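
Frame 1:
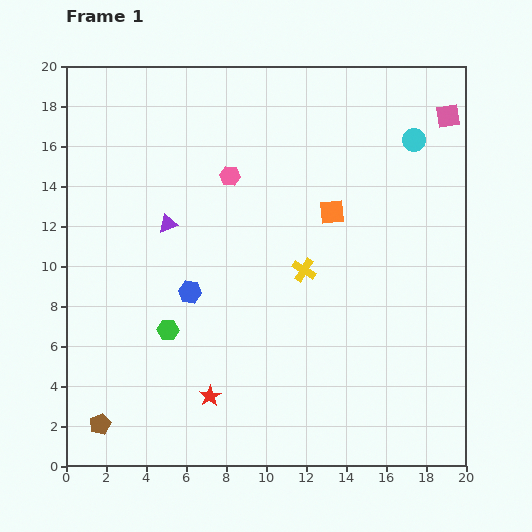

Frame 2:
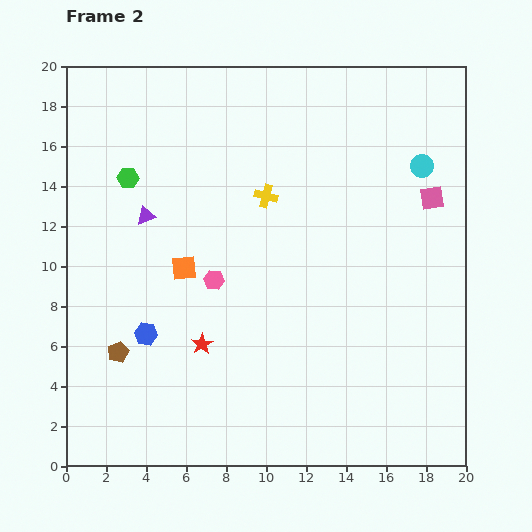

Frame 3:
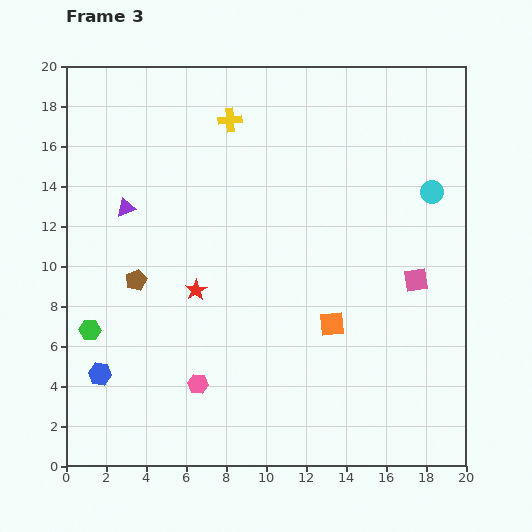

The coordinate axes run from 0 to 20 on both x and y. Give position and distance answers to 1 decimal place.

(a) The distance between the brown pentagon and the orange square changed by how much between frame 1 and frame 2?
-10.4

Distance in frame 1: 15.7. Distance in frame 2: 5.3.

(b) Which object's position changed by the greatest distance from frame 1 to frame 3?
the pink hexagon

(moved 10.5; next 8.4)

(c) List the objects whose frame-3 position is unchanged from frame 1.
none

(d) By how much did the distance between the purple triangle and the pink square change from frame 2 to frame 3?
+0.6

Distance in frame 2: 14.3. Distance in frame 3: 14.9.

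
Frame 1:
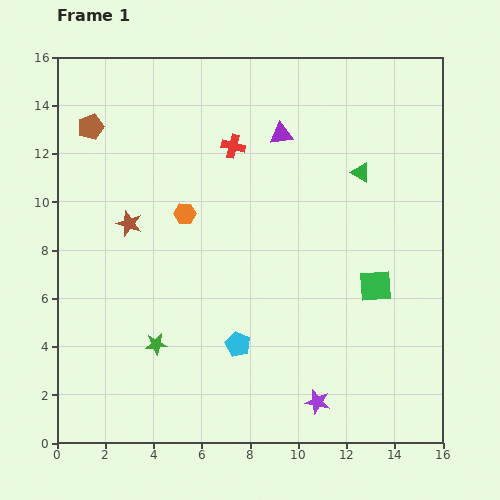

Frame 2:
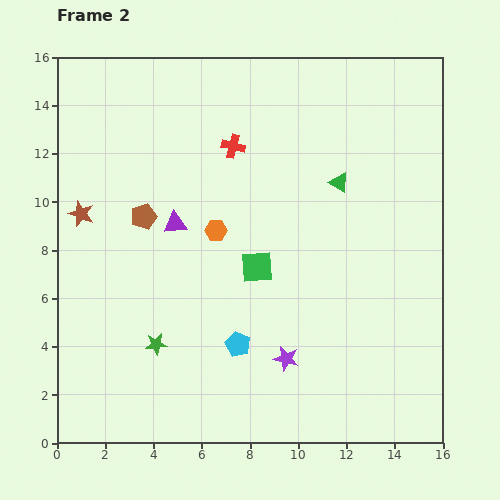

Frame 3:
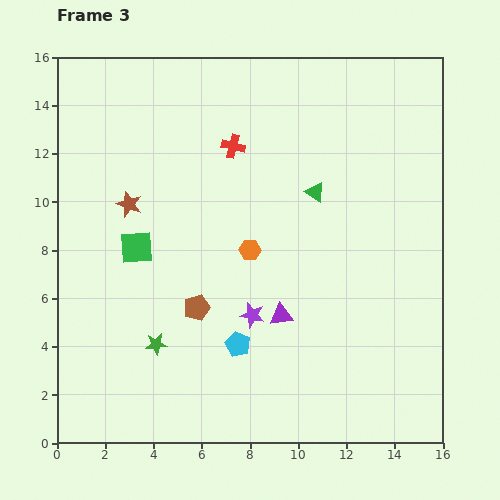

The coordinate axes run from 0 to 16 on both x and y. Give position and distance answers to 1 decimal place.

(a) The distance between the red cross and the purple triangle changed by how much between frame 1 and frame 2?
+1.9

Distance in frame 1: 2.1. Distance in frame 2: 4.0.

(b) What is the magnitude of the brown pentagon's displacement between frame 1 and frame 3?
8.7

The brown pentagon moved from (1.4, 13.1) to (5.8, 5.6), a distance of √(4.4² + 7.5²) ≈ 8.7.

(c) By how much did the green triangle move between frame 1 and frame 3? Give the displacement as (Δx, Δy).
(-1.9, -0.8)

The green triangle was at (12.6, 11.2) in frame 1 and (10.7, 10.4) in frame 3.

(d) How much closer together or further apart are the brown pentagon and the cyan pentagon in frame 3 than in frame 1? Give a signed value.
-8.6

Distance in frame 1: 10.9. Distance in frame 3: 2.3.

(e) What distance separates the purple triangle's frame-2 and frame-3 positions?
5.8

The purple triangle moved from (4.9, 9.1) to (9.3, 5.3), a distance of √(4.4² + 3.8²) ≈ 5.8.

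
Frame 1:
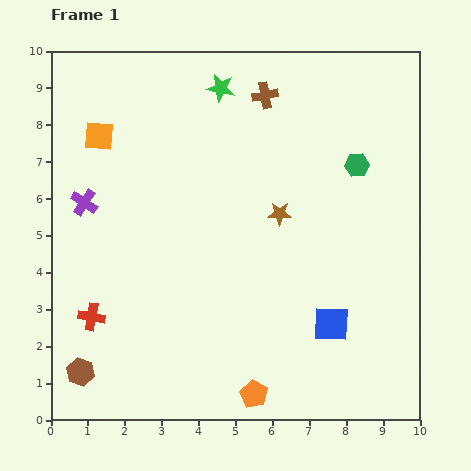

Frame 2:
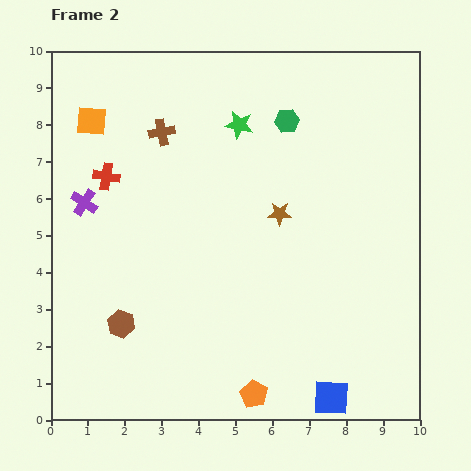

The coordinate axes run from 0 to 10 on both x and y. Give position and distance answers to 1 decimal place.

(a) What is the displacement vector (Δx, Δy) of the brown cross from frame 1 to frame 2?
(-2.8, -1.0)

The brown cross was at (5.8, 8.8) in frame 1 and (3.0, 7.8) in frame 2.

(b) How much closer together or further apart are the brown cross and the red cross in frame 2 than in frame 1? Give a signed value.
-5.7

Distance in frame 1: 7.6. Distance in frame 2: 1.9.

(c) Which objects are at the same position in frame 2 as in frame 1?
the orange pentagon, the brown star, the purple cross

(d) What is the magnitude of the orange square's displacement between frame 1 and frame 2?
0.4

The orange square moved from (1.3, 7.7) to (1.1, 8.1), a distance of √(0.2² + 0.4²) ≈ 0.4.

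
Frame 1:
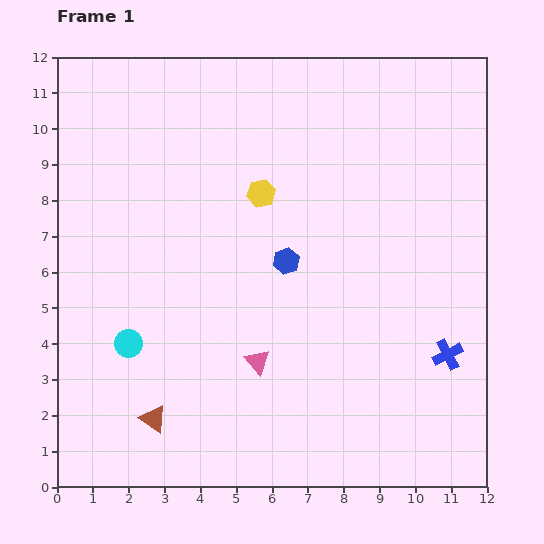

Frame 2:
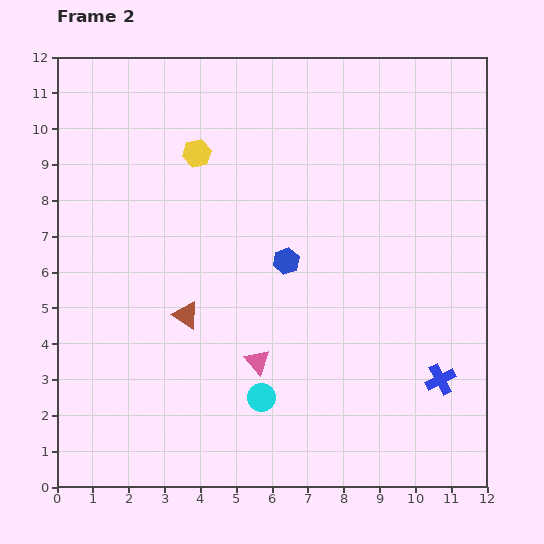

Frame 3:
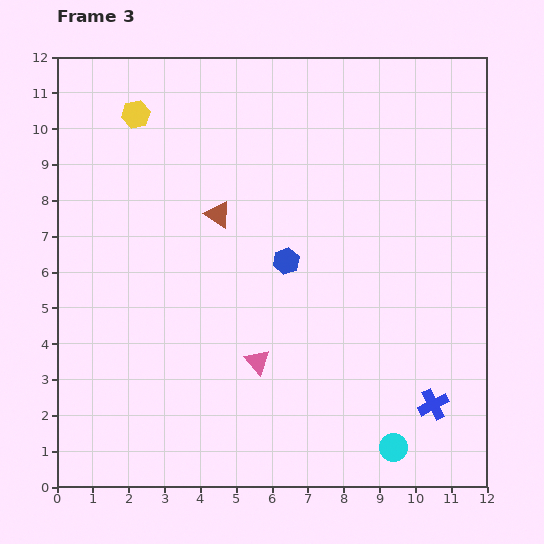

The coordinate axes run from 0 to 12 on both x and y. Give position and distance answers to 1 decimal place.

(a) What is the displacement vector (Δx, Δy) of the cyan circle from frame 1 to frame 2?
(3.7, -1.5)

The cyan circle was at (2.0, 4.0) in frame 1 and (5.7, 2.5) in frame 2.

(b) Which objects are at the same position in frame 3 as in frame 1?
the blue hexagon, the pink triangle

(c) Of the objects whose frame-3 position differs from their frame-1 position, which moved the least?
the blue cross

(moved 1.5)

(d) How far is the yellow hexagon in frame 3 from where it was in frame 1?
4.1

The yellow hexagon moved from (5.7, 8.2) to (2.2, 10.4), a distance of √(3.5² + 2.2²) ≈ 4.1.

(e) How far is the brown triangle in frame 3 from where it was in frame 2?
2.9

The brown triangle moved from (3.6, 4.8) to (4.5, 7.6), a distance of √(0.9² + 2.8²) ≈ 2.9.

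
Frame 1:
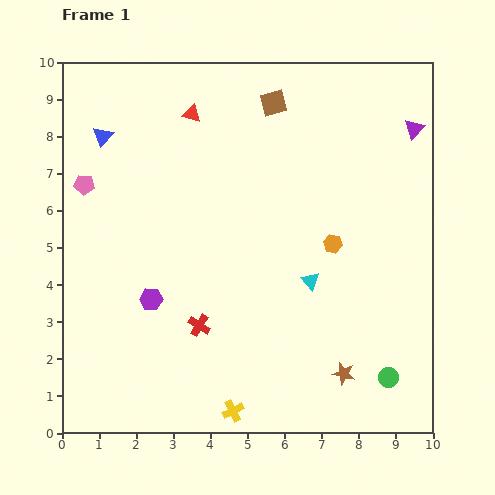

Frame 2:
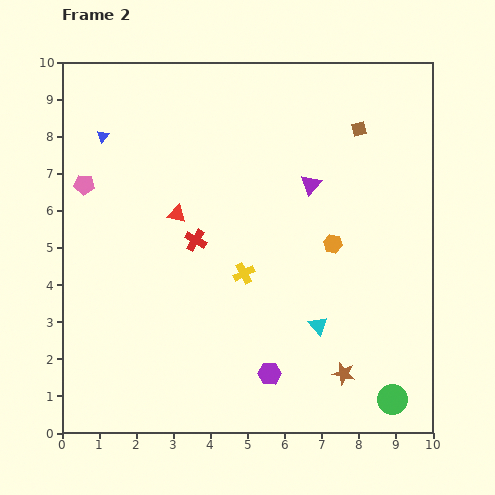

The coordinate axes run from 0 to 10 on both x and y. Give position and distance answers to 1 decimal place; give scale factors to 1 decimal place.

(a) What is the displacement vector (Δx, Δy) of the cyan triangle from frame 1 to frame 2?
(0.2, -1.2)

The cyan triangle was at (6.7, 4.1) in frame 1 and (6.9, 2.9) in frame 2.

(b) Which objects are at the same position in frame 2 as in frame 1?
the pink pentagon, the orange hexagon, the blue triangle, the brown star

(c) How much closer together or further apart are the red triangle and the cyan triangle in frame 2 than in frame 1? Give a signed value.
-0.7

Distance in frame 1: 5.5. Distance in frame 2: 4.8.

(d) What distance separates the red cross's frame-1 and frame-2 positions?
2.3

The red cross moved from (3.7, 2.9) to (3.6, 5.2), a distance of √(0.1² + 2.3²) ≈ 2.3.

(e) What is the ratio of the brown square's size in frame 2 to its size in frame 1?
0.6×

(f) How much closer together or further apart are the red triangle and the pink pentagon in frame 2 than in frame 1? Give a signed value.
-0.9

Distance in frame 1: 3.5. Distance in frame 2: 2.6.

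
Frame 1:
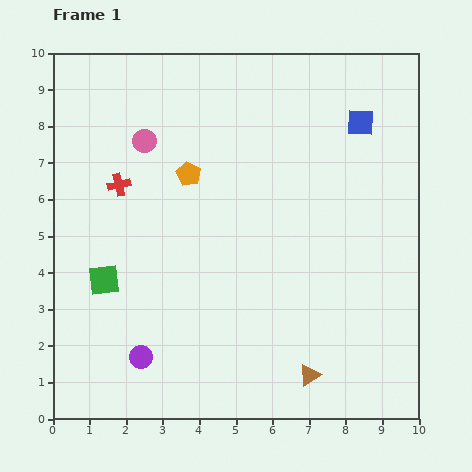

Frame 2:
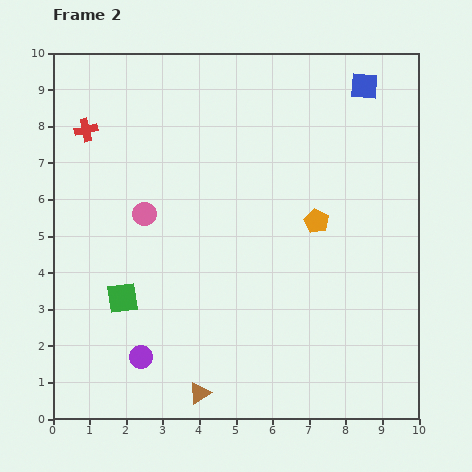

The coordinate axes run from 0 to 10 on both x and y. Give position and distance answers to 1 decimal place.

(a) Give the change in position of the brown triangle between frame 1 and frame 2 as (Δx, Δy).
(-3.0, -0.5)

The brown triangle was at (7.0, 1.2) in frame 1 and (4.0, 0.7) in frame 2.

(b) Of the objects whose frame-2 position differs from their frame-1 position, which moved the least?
the green square

(moved 0.7)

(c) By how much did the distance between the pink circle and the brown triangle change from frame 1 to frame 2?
-2.7

Distance in frame 1: 7.8. Distance in frame 2: 5.1.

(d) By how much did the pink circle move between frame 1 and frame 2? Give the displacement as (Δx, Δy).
(0.0, -2.0)

The pink circle was at (2.5, 7.6) in frame 1 and (2.5, 5.6) in frame 2.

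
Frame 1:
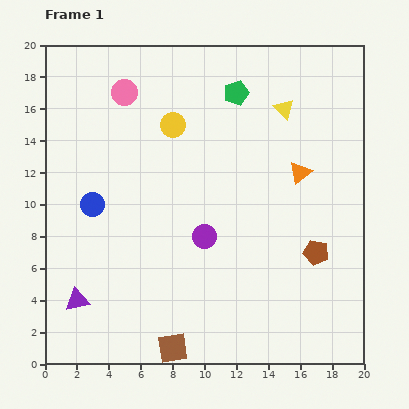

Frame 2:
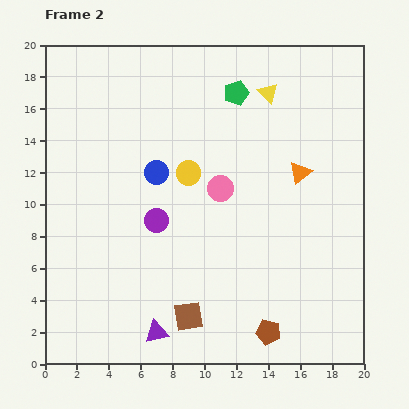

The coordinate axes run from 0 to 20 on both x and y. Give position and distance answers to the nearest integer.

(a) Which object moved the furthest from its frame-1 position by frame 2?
the pink circle

(moved 8; next 6)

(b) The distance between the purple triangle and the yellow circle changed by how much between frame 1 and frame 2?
-3

Distance in frame 1: 13. Distance in frame 2: 10.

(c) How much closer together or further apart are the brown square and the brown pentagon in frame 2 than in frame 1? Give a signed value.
-6

Distance in frame 1: 11. Distance in frame 2: 5.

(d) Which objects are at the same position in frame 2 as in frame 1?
the orange triangle, the green pentagon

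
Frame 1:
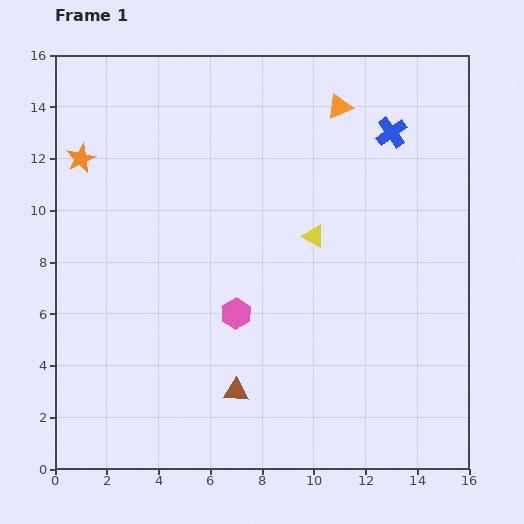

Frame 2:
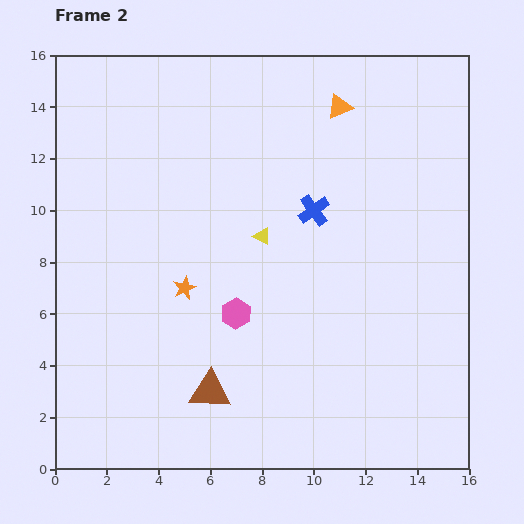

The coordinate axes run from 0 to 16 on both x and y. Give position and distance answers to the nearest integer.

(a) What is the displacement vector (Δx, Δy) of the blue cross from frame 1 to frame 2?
(-3, -3)

The blue cross was at (13, 13) in frame 1 and (10, 10) in frame 2.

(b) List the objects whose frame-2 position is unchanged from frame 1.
the orange triangle, the pink hexagon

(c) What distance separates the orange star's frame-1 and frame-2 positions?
6

The orange star moved from (1, 12) to (5, 7), a distance of √(4² + 5²) ≈ 6.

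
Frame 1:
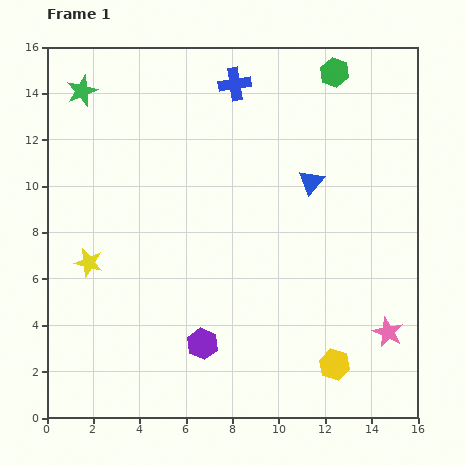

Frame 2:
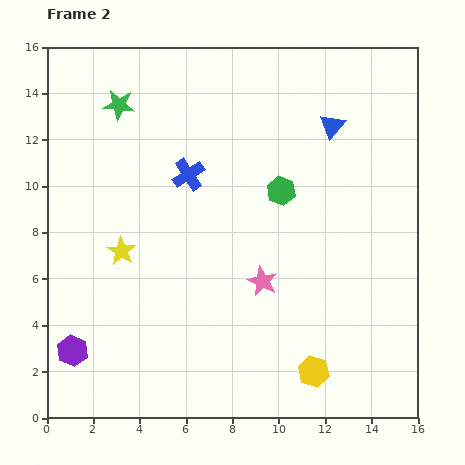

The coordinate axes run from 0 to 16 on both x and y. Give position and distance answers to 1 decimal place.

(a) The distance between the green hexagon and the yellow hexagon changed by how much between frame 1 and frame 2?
-4.7

Distance in frame 1: 12.6. Distance in frame 2: 7.9.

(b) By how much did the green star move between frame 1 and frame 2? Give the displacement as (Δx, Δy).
(1.6, -0.6)

The green star was at (1.5, 14.1) in frame 1 and (3.1, 13.5) in frame 2.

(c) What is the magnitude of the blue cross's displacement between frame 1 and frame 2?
4.4

The blue cross moved from (8.1, 14.4) to (6.1, 10.5), a distance of √(2.0² + 3.9²) ≈ 4.4.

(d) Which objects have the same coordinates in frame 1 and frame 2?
none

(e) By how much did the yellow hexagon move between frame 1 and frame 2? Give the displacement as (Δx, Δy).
(-0.9, -0.3)

The yellow hexagon was at (12.4, 2.3) in frame 1 and (11.5, 2.0) in frame 2.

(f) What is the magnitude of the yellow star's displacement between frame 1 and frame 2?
1.5

The yellow star moved from (1.8, 6.7) to (3.2, 7.2), a distance of √(1.4² + 0.5²) ≈ 1.5.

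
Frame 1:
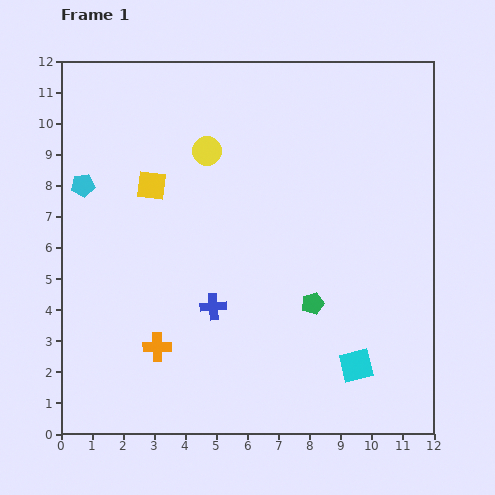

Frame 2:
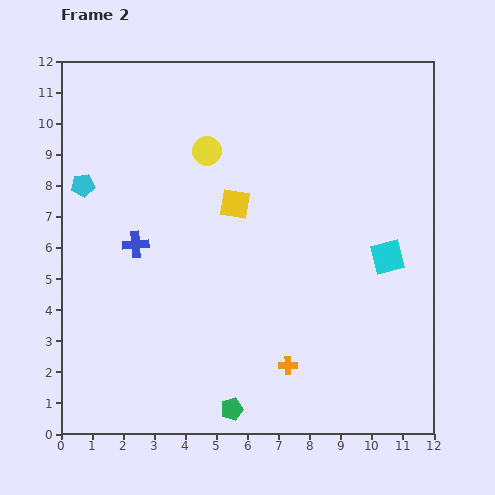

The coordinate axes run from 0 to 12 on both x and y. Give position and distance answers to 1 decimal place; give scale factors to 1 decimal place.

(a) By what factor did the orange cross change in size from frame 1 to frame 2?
0.6×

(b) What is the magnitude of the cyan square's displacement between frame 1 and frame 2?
3.6

The cyan square moved from (9.5, 2.2) to (10.5, 5.7), a distance of √(1.0² + 3.5²) ≈ 3.6.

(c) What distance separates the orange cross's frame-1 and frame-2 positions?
4.2

The orange cross moved from (3.1, 2.8) to (7.3, 2.2), a distance of √(4.2² + 0.6²) ≈ 4.2.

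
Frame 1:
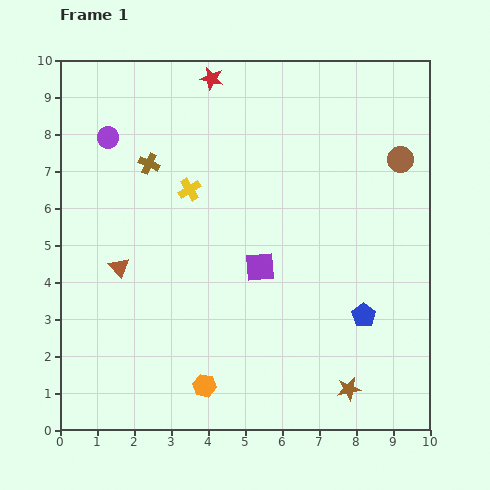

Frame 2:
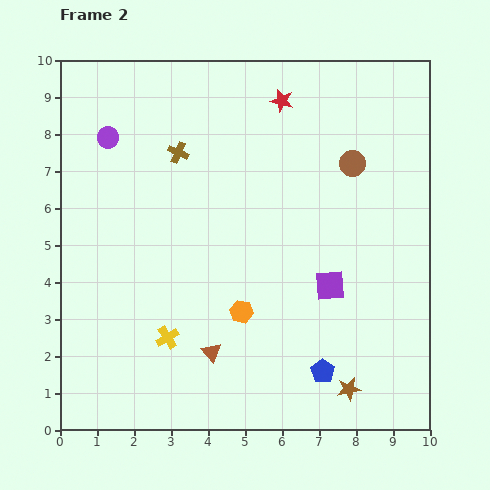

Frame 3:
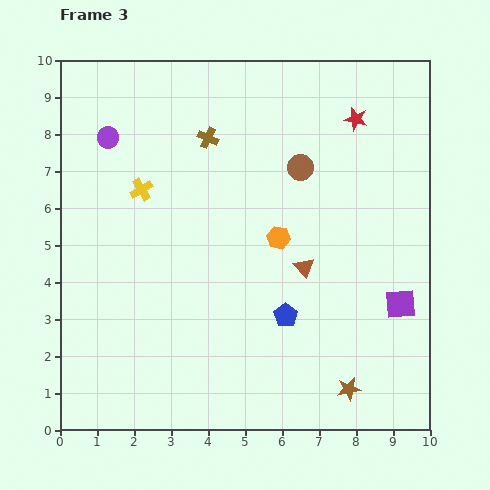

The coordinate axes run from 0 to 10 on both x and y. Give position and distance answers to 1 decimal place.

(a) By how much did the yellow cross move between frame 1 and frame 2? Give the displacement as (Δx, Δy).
(-0.6, -4.0)

The yellow cross was at (3.5, 6.5) in frame 1 and (2.9, 2.5) in frame 2.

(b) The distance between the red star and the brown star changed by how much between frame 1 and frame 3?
-1.9

Distance in frame 1: 9.2. Distance in frame 3: 7.3.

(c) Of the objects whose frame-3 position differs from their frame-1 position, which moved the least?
the yellow cross

(moved 1.3)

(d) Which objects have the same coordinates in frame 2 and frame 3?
the brown star, the purple circle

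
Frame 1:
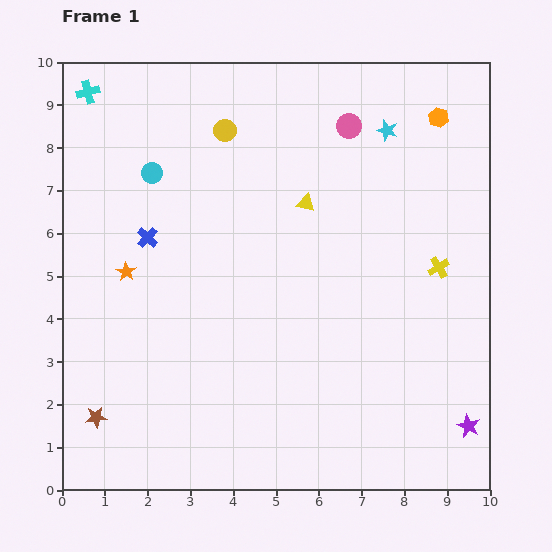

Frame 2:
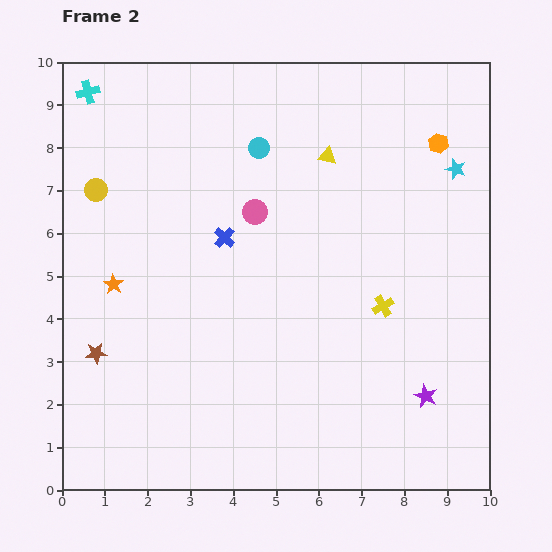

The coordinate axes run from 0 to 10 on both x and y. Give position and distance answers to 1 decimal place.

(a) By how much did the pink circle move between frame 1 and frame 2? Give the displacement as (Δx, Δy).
(-2.2, -2.0)

The pink circle was at (6.7, 8.5) in frame 1 and (4.5, 6.5) in frame 2.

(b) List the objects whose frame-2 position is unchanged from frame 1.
the cyan cross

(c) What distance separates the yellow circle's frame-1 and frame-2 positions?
3.3

The yellow circle moved from (3.8, 8.4) to (0.8, 7.0), a distance of √(3.0² + 1.4²) ≈ 3.3.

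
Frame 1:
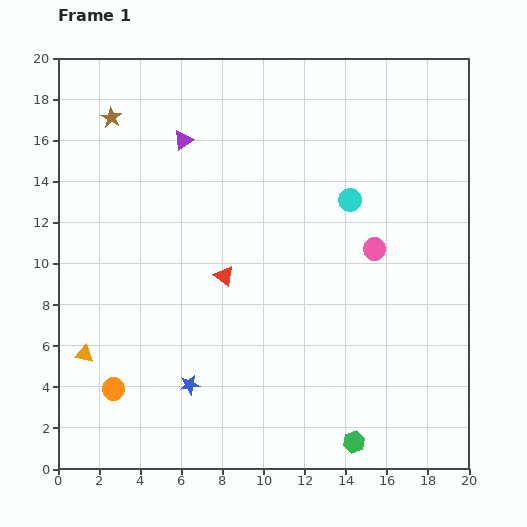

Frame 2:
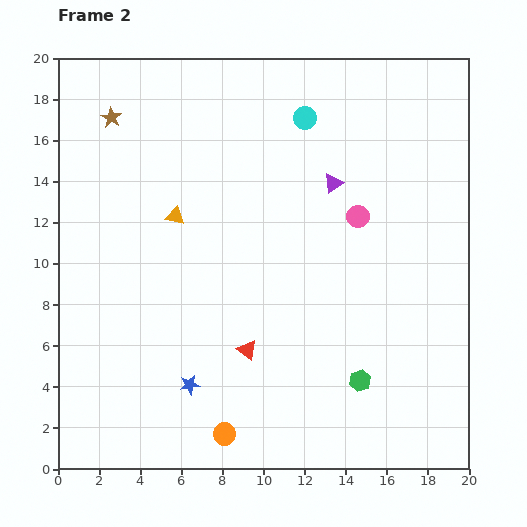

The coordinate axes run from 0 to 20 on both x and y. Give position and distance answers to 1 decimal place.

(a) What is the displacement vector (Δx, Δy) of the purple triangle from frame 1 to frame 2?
(7.3, -2.1)

The purple triangle was at (6.1, 16.0) in frame 1 and (13.4, 13.9) in frame 2.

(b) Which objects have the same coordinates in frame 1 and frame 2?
the blue star, the brown star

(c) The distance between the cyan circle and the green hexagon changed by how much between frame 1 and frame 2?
+1.3

Distance in frame 1: 11.8. Distance in frame 2: 13.1.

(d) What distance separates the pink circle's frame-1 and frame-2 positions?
1.8

The pink circle moved from (15.4, 10.7) to (14.6, 12.3), a distance of √(0.8² + 1.6²) ≈ 1.8.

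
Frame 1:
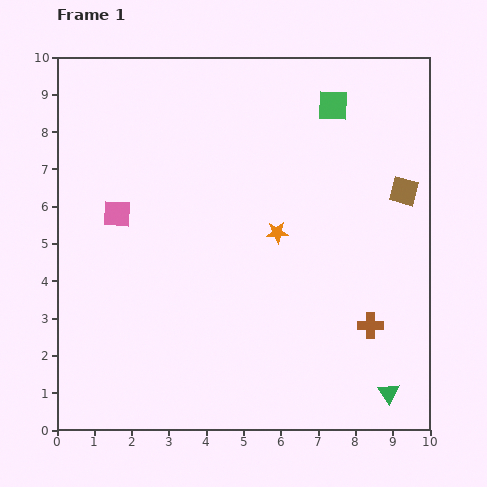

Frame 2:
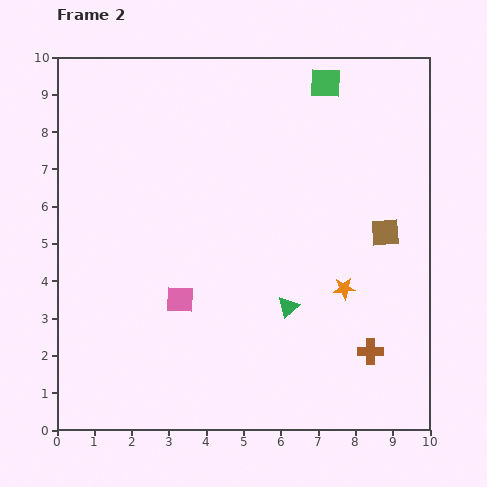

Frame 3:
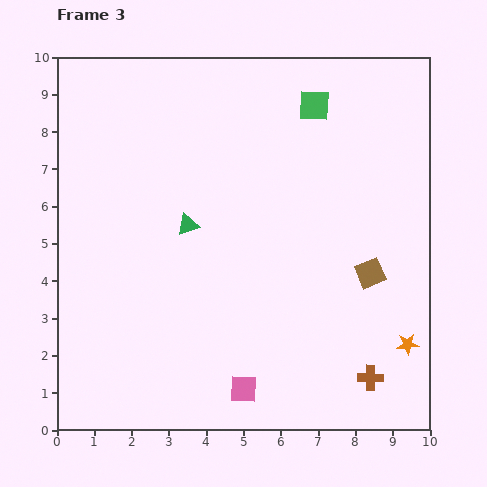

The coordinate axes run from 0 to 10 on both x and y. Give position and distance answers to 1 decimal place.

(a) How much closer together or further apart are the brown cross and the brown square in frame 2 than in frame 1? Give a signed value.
-0.5

Distance in frame 1: 3.7. Distance in frame 2: 3.2.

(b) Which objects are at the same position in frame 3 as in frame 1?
none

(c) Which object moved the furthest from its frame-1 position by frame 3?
the green triangle

(moved 7.0; next 5.8)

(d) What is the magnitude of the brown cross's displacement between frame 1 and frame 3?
1.4

The brown cross moved from (8.4, 2.8) to (8.4, 1.4), a distance of √(0.0² + 1.4²) ≈ 1.4.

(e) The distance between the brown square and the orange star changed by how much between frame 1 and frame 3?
-1.5

Distance in frame 1: 3.6. Distance in frame 3: 2.1.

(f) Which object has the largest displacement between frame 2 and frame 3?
the green triangle

(moved 3.5; next 2.9)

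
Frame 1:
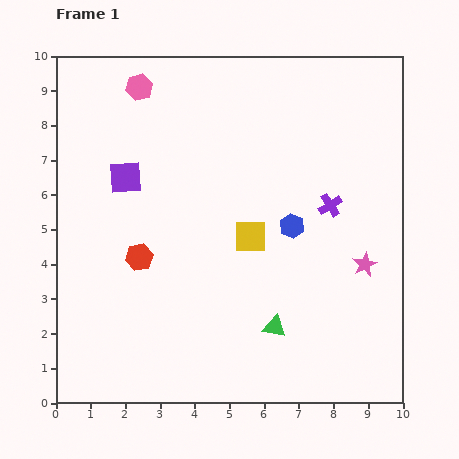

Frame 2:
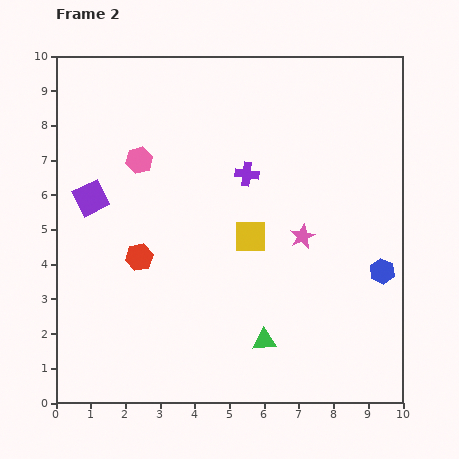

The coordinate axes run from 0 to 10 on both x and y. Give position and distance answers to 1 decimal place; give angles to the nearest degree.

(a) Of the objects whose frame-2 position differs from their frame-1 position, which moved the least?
the green triangle

(moved 0.5)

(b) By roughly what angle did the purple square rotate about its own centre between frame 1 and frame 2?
22° counter-clockwise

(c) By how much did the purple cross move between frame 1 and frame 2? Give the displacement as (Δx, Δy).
(-2.4, 0.9)

The purple cross was at (7.9, 5.7) in frame 1 and (5.5, 6.6) in frame 2.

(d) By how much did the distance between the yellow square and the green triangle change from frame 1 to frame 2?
+0.3

Distance in frame 1: 2.7. Distance in frame 2: 3.0.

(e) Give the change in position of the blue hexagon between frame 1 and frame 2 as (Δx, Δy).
(2.6, -1.3)

The blue hexagon was at (6.8, 5.1) in frame 1 and (9.4, 3.8) in frame 2.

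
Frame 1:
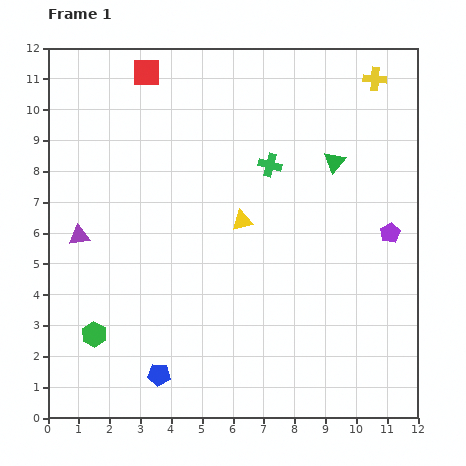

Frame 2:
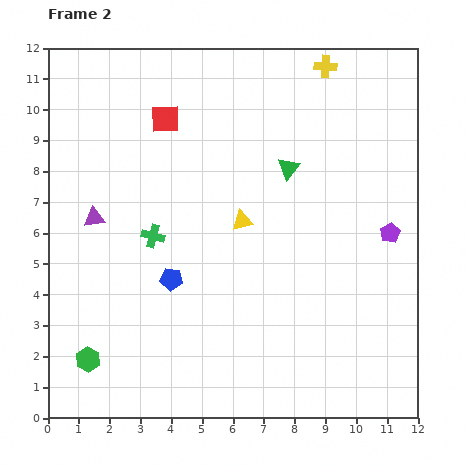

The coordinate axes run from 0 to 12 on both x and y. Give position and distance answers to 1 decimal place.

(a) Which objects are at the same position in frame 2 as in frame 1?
the purple pentagon, the yellow triangle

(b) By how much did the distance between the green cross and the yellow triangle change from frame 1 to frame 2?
+0.9

Distance in frame 1: 2.0. Distance in frame 2: 2.9.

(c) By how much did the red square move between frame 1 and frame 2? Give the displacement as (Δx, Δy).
(0.6, -1.5)

The red square was at (3.2, 11.2) in frame 1 and (3.8, 9.7) in frame 2.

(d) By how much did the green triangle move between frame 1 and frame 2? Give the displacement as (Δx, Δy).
(-1.5, -0.2)

The green triangle was at (9.3, 8.3) in frame 1 and (7.8, 8.1) in frame 2.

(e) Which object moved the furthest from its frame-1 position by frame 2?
the green cross

(moved 4.4; next 3.1)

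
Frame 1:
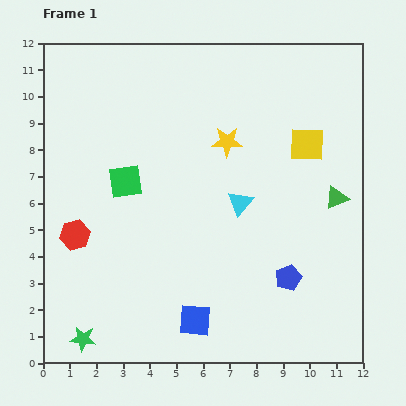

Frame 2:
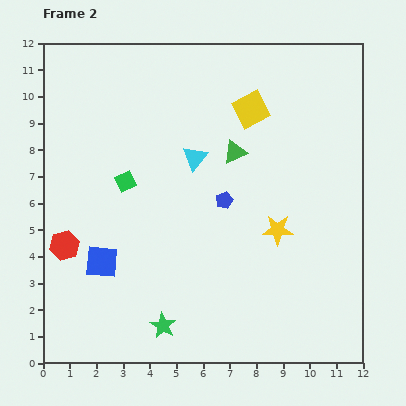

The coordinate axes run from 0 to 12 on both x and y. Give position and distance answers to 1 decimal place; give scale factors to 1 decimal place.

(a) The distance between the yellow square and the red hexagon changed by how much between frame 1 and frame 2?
-0.6

Distance in frame 1: 9.3. Distance in frame 2: 8.7.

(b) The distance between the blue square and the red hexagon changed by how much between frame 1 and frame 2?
-4.0

Distance in frame 1: 5.5. Distance in frame 2: 1.5.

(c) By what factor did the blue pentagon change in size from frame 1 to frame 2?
0.7×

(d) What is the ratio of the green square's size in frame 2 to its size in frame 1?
0.6×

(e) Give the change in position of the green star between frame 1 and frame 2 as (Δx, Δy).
(3.0, 0.5)

The green star was at (1.5, 0.9) in frame 1 and (4.5, 1.4) in frame 2.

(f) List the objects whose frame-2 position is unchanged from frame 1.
the green square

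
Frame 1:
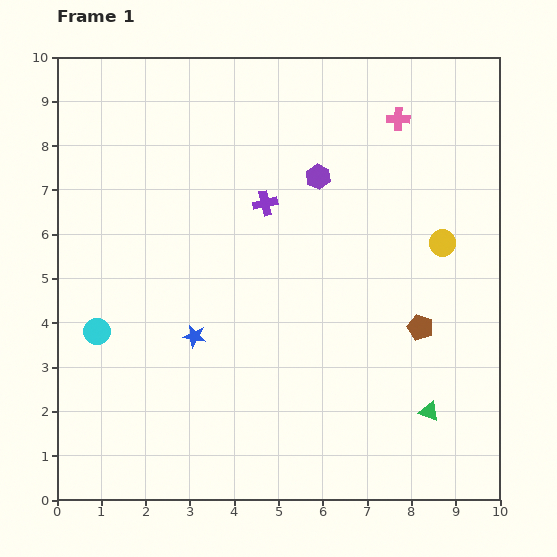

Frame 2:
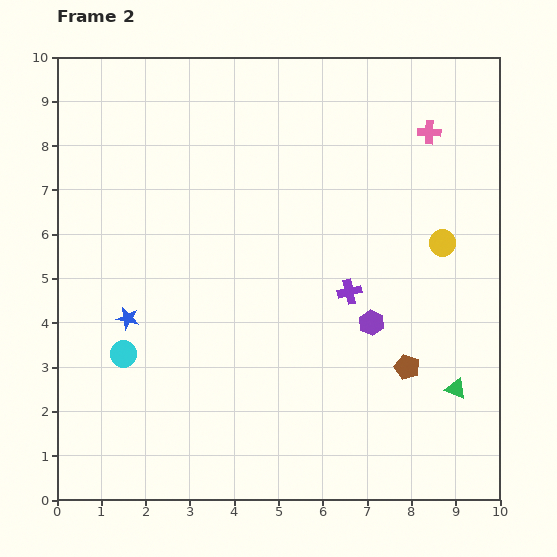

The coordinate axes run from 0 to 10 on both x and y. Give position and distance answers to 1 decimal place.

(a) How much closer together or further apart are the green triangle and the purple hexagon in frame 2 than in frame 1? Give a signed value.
-3.5

Distance in frame 1: 5.9. Distance in frame 2: 2.4.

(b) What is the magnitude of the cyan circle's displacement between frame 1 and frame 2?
0.8

The cyan circle moved from (0.9, 3.8) to (1.5, 3.3), a distance of √(0.6² + 0.5²) ≈ 0.8.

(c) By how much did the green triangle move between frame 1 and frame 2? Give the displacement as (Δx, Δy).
(0.6, 0.5)

The green triangle was at (8.4, 2.0) in frame 1 and (9.0, 2.5) in frame 2.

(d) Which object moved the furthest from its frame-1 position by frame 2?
the purple hexagon

(moved 3.5; next 2.8)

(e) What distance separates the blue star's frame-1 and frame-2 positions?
1.6

The blue star moved from (3.1, 3.7) to (1.6, 4.1), a distance of √(1.5² + 0.4²) ≈ 1.6.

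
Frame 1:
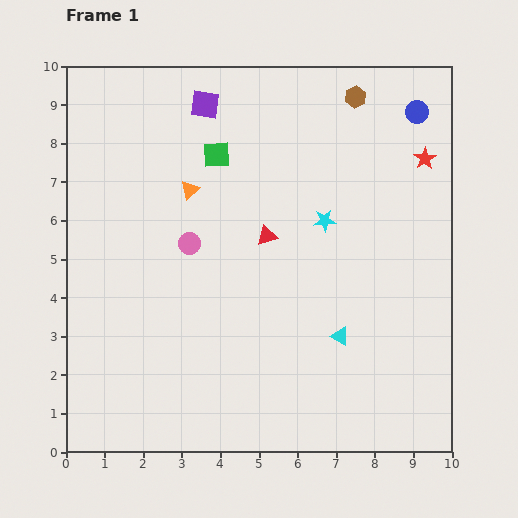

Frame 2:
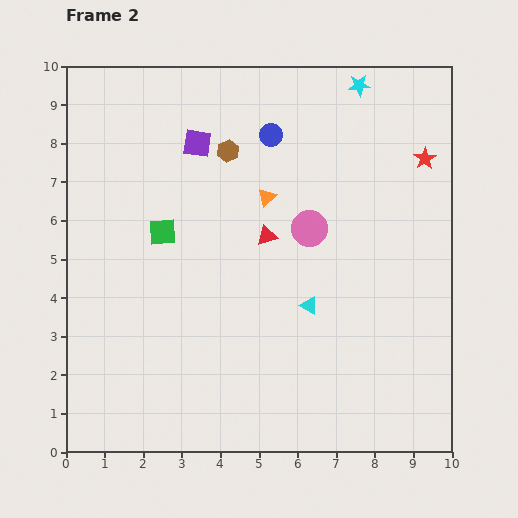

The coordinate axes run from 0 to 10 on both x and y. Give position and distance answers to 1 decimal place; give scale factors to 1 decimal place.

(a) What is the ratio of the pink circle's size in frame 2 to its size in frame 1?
1.6×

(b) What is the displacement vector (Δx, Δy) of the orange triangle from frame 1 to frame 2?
(2.0, -0.2)

The orange triangle was at (3.2, 6.8) in frame 1 and (5.2, 6.6) in frame 2.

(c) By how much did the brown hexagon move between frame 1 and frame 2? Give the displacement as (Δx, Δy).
(-3.3, -1.4)

The brown hexagon was at (7.5, 9.2) in frame 1 and (4.2, 7.8) in frame 2.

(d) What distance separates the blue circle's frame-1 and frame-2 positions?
3.8

The blue circle moved from (9.1, 8.8) to (5.3, 8.2), a distance of √(3.8² + 0.6²) ≈ 3.8.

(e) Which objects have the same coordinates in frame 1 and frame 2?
the red star, the red triangle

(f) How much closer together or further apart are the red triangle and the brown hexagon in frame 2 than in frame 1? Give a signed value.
-1.9

Distance in frame 1: 4.3. Distance in frame 2: 2.4.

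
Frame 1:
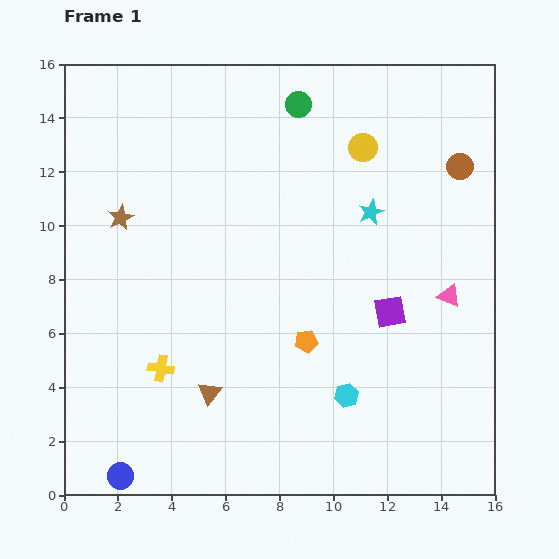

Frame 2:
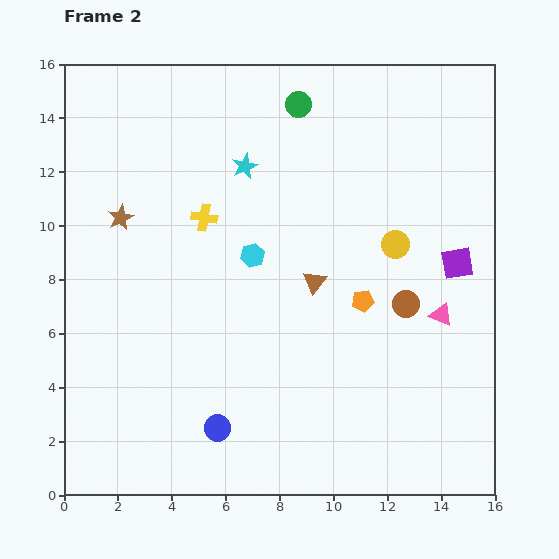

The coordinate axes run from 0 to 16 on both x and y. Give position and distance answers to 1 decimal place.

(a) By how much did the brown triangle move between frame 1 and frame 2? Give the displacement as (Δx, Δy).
(3.9, 4.1)

The brown triangle was at (5.4, 3.8) in frame 1 and (9.3, 7.9) in frame 2.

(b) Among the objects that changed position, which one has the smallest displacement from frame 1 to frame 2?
the pink triangle

(moved 0.8)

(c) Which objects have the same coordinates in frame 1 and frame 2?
the brown star, the green circle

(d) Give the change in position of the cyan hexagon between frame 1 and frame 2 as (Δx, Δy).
(-3.5, 5.2)

The cyan hexagon was at (10.5, 3.7) in frame 1 and (7.0, 8.9) in frame 2.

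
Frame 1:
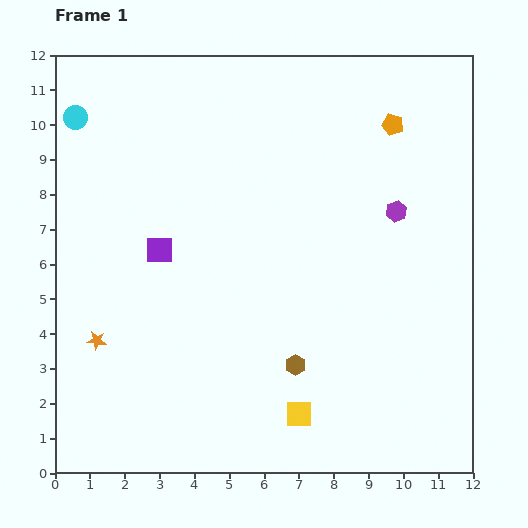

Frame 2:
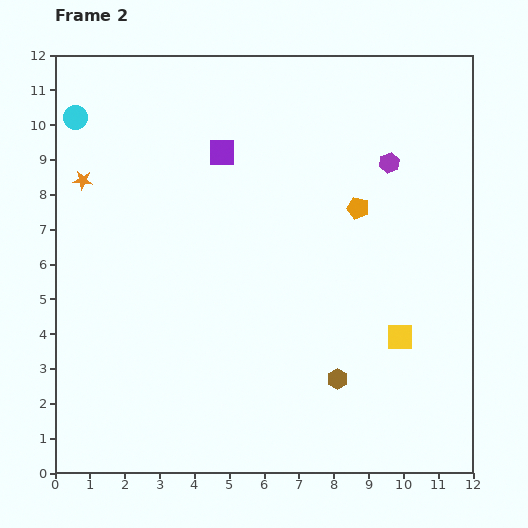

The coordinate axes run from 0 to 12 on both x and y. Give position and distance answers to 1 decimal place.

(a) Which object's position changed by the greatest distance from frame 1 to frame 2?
the orange star

(moved 4.6; next 3.6)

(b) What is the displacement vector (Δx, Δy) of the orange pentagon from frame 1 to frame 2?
(-1.0, -2.4)

The orange pentagon was at (9.7, 10.0) in frame 1 and (8.7, 7.6) in frame 2.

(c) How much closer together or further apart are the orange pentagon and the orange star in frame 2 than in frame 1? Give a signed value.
-2.6

Distance in frame 1: 10.5. Distance in frame 2: 7.9.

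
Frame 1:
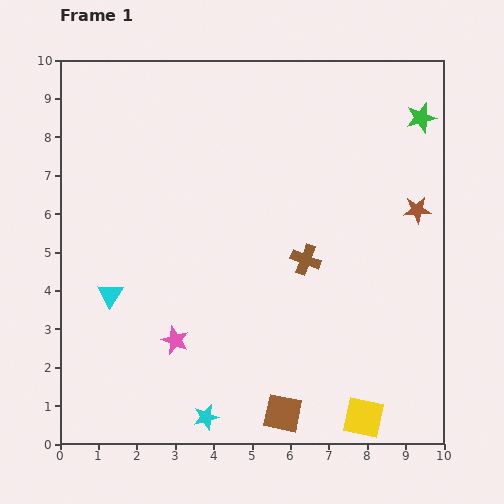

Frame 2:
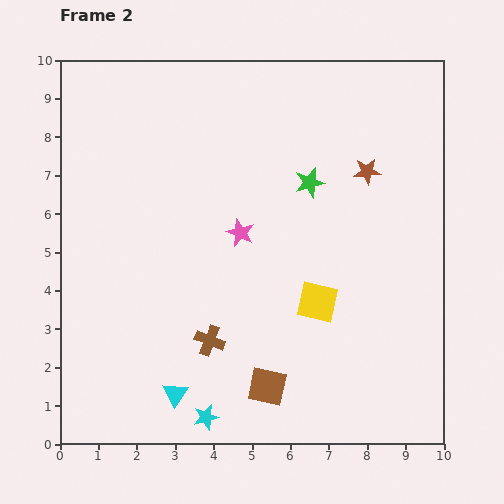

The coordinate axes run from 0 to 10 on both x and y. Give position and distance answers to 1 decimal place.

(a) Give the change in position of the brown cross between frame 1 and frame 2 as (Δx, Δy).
(-2.5, -2.1)

The brown cross was at (6.4, 4.8) in frame 1 and (3.9, 2.7) in frame 2.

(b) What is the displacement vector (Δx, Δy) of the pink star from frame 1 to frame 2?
(1.7, 2.8)

The pink star was at (3.0, 2.7) in frame 1 and (4.7, 5.5) in frame 2.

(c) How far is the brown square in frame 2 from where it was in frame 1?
0.8

The brown square moved from (5.8, 0.8) to (5.4, 1.5), a distance of √(0.4² + 0.7²) ≈ 0.8.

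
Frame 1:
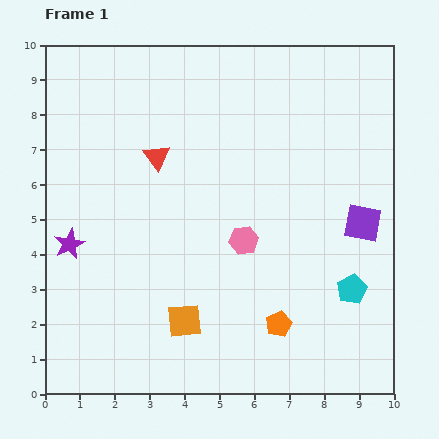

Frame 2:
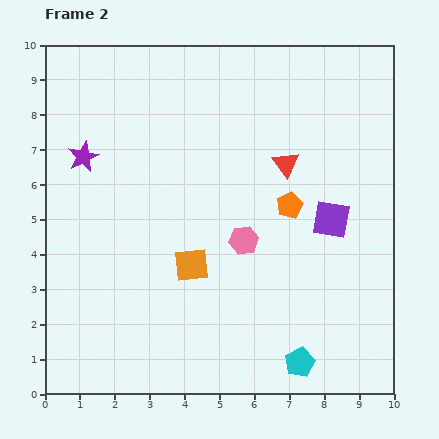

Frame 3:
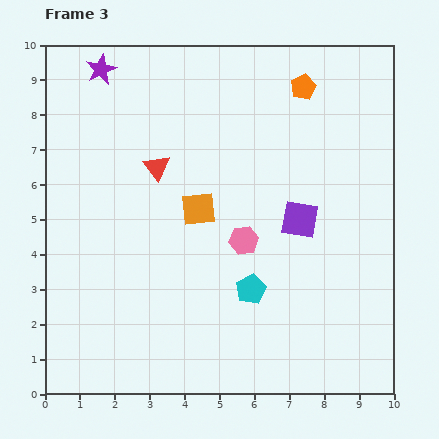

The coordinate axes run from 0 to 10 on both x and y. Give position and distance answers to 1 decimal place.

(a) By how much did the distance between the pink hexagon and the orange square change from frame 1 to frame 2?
-1.2

Distance in frame 1: 2.9. Distance in frame 2: 1.7.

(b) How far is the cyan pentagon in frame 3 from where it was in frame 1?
2.9

The cyan pentagon moved from (8.8, 3.0) to (5.9, 3.0), a distance of √(2.9² + 0.0²) ≈ 2.9.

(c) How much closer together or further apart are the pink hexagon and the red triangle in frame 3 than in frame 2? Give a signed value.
+0.8

Distance in frame 2: 2.5. Distance in frame 3: 3.3.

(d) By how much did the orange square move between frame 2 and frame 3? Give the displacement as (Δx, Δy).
(0.2, 1.6)

The orange square was at (4.2, 3.7) in frame 2 and (4.4, 5.3) in frame 3.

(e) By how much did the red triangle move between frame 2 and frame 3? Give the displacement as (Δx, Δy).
(-3.7, -0.1)

The red triangle was at (6.9, 6.6) in frame 2 and (3.2, 6.5) in frame 3.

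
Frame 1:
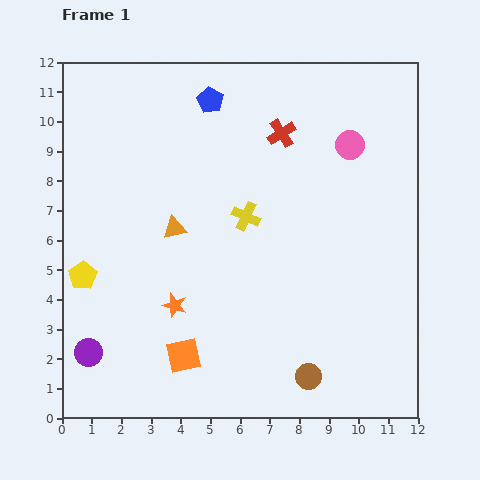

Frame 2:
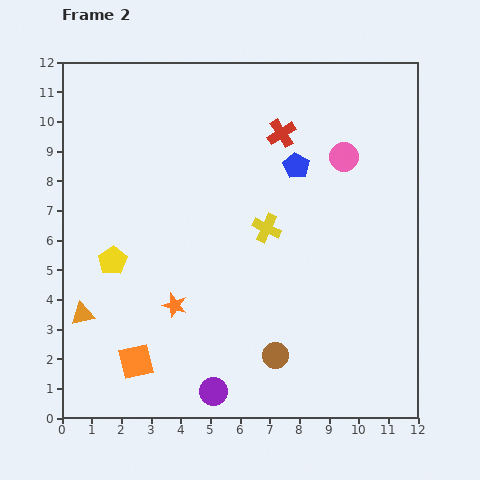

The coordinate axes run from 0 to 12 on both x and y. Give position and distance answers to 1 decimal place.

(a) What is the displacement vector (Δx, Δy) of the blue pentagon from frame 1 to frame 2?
(2.9, -2.2)

The blue pentagon was at (5.0, 10.7) in frame 1 and (7.9, 8.5) in frame 2.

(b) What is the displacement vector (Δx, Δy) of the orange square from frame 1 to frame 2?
(-1.6, -0.2)

The orange square was at (4.1, 2.1) in frame 1 and (2.5, 1.9) in frame 2.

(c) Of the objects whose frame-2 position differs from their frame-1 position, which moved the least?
the pink circle

(moved 0.4)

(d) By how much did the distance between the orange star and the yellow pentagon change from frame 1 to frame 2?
-0.7

Distance in frame 1: 3.3. Distance in frame 2: 2.6.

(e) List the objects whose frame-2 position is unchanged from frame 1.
the orange star, the red cross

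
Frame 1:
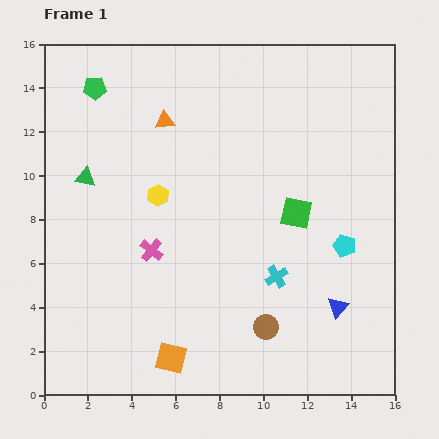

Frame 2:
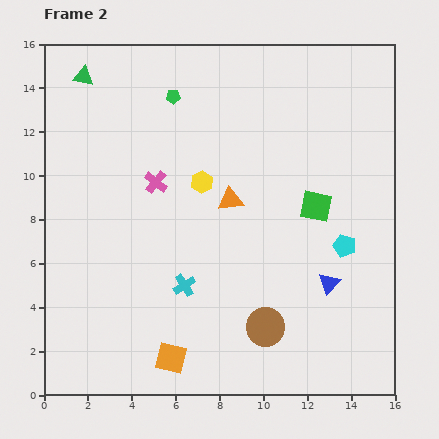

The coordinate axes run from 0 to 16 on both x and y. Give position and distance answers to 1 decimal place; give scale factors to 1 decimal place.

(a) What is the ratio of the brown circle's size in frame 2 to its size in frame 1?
1.5×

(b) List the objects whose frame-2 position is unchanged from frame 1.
the brown circle, the orange square, the cyan pentagon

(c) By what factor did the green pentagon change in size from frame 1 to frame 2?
0.6×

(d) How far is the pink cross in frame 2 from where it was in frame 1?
3.1

The pink cross moved from (4.9, 6.6) to (5.1, 9.7), a distance of √(0.2² + 3.1²) ≈ 3.1.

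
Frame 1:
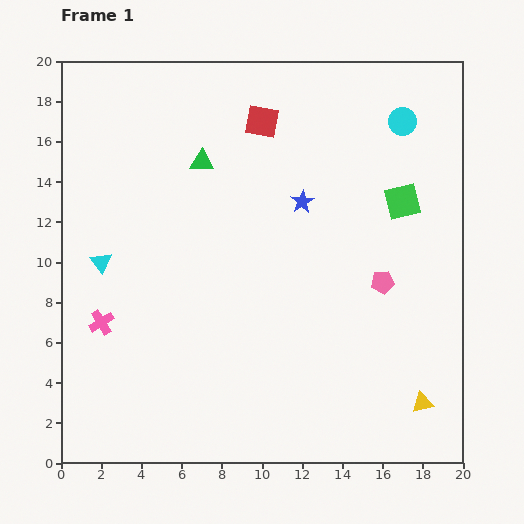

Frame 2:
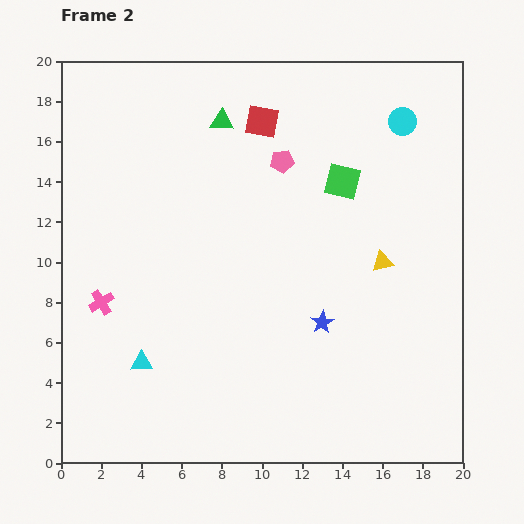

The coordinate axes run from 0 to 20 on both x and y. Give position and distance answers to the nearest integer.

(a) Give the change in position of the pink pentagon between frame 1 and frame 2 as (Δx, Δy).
(-5, 6)

The pink pentagon was at (16, 9) in frame 1 and (11, 15) in frame 2.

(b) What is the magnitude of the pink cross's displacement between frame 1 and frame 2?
1

The pink cross moved from (2, 7) to (2, 8), a distance of √(0² + 1²) ≈ 1.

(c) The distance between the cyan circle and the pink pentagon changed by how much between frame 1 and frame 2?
-2

Distance in frame 1: 8. Distance in frame 2: 6.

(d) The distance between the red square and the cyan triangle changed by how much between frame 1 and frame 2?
+2

Distance in frame 1: 11. Distance in frame 2: 13.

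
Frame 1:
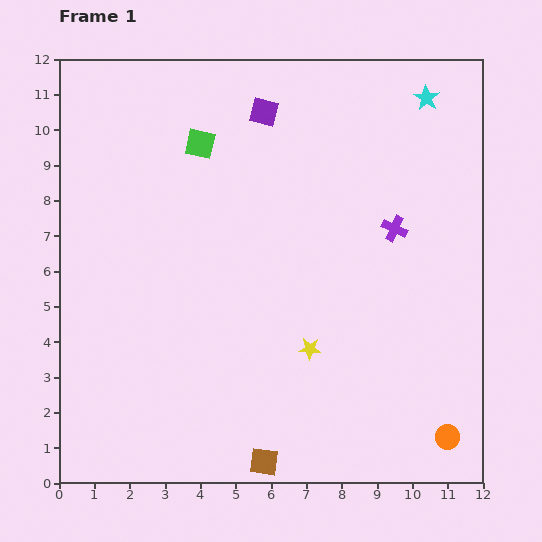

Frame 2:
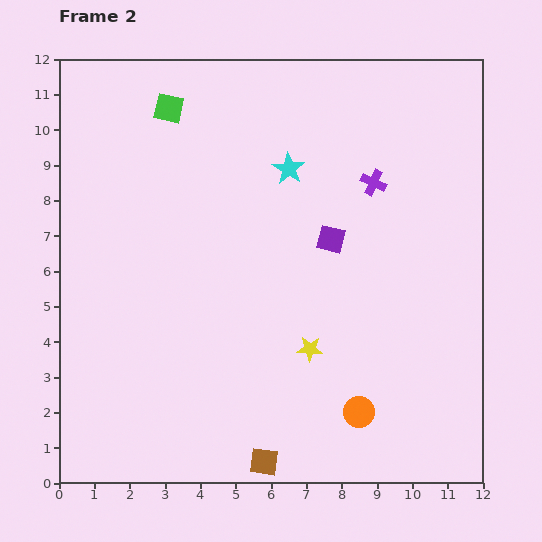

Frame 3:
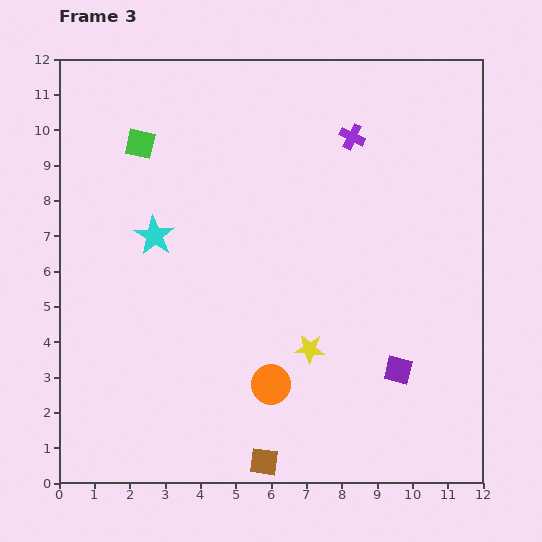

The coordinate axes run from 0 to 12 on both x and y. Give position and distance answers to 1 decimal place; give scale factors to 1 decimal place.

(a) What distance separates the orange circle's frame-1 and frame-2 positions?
2.6

The orange circle moved from (11.0, 1.3) to (8.5, 2.0), a distance of √(2.5² + 0.7²) ≈ 2.6.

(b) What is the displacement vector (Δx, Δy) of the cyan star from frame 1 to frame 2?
(-3.9, -2.0)

The cyan star was at (10.4, 10.9) in frame 1 and (6.5, 8.9) in frame 2.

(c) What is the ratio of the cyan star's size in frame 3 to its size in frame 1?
1.6×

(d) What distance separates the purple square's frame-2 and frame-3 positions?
4.2

The purple square moved from (7.7, 6.9) to (9.6, 3.2), a distance of √(1.9² + 3.7²) ≈ 4.2.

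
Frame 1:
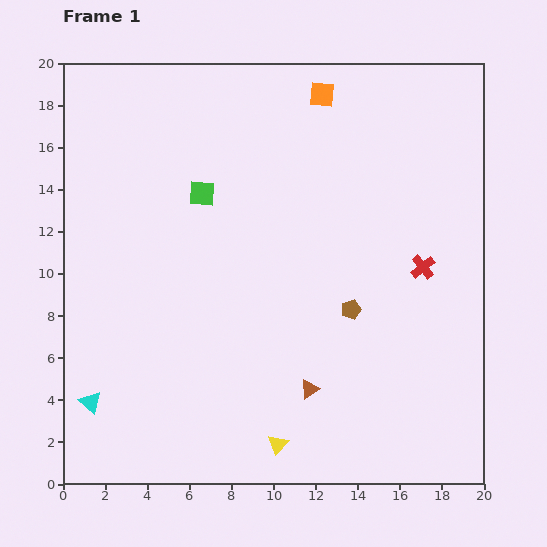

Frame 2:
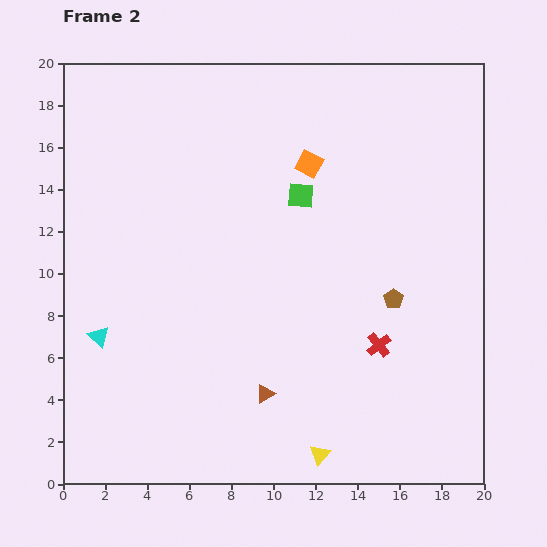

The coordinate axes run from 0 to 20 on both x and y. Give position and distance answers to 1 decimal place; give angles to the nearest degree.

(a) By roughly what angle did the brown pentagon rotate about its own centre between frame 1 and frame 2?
16° counter-clockwise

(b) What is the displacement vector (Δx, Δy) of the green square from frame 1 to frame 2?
(4.7, -0.1)

The green square was at (6.6, 13.8) in frame 1 and (11.3, 13.7) in frame 2.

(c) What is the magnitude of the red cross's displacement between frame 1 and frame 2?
4.3

The red cross moved from (17.1, 10.3) to (15.0, 6.6), a distance of √(2.1² + 3.7²) ≈ 4.3.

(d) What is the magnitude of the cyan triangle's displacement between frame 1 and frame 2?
3.1

The cyan triangle moved from (1.3, 3.9) to (1.7, 7.0), a distance of √(0.4² + 3.1²) ≈ 3.1.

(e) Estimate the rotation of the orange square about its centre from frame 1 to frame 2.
23° clockwise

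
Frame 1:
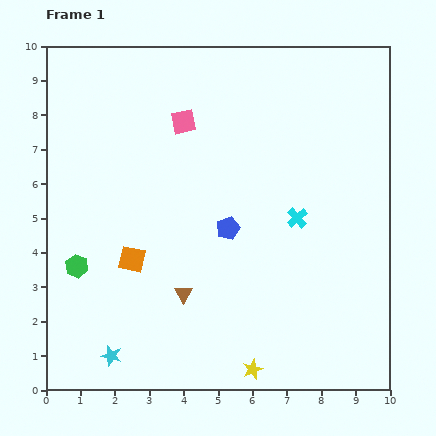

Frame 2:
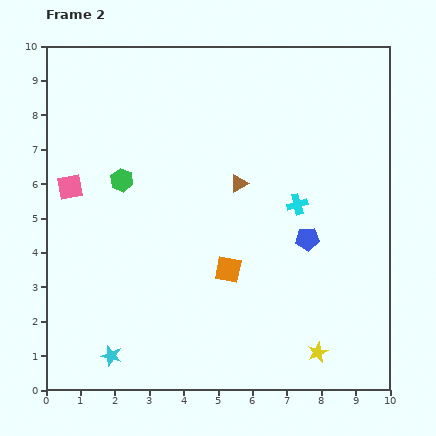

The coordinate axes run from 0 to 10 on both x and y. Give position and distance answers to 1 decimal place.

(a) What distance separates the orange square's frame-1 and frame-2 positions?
2.8

The orange square moved from (2.5, 3.8) to (5.3, 3.5), a distance of √(2.8² + 0.3²) ≈ 2.8.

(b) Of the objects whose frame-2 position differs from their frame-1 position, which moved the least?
the cyan cross

(moved 0.4)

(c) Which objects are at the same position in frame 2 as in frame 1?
the cyan star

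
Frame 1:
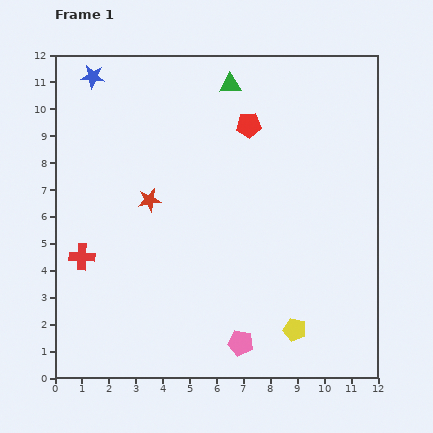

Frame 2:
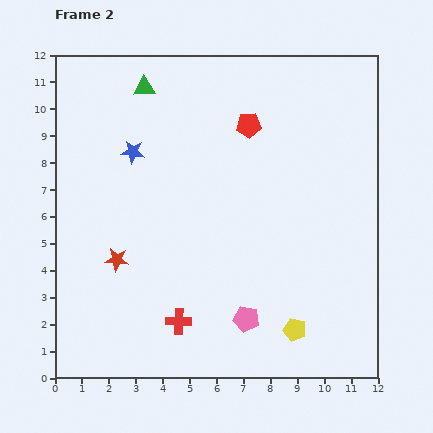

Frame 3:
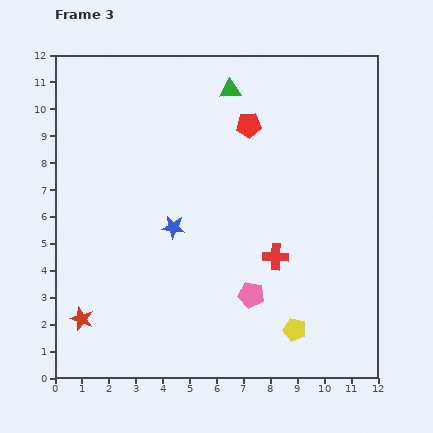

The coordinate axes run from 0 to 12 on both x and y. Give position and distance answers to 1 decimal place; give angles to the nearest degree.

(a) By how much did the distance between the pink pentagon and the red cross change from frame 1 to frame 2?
-4.2

Distance in frame 1: 6.7. Distance in frame 2: 2.5.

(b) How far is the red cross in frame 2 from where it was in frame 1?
4.3

The red cross moved from (1.0, 4.5) to (4.6, 2.1), a distance of √(3.6² + 2.4²) ≈ 4.3.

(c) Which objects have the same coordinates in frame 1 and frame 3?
the red pentagon, the yellow pentagon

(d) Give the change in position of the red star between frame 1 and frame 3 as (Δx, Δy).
(-2.5, -4.4)

The red star was at (3.5, 6.6) in frame 1 and (1.0, 2.2) in frame 3.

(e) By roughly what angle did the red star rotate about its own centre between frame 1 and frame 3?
31° clockwise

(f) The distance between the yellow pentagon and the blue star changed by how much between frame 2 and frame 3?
-3.0

Distance in frame 2: 8.9. Distance in frame 3: 5.9.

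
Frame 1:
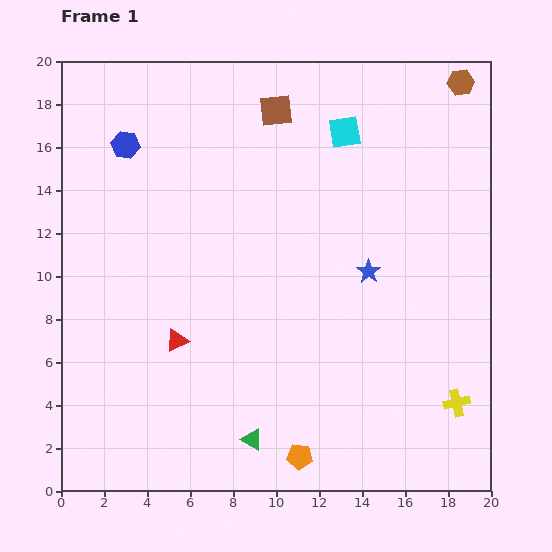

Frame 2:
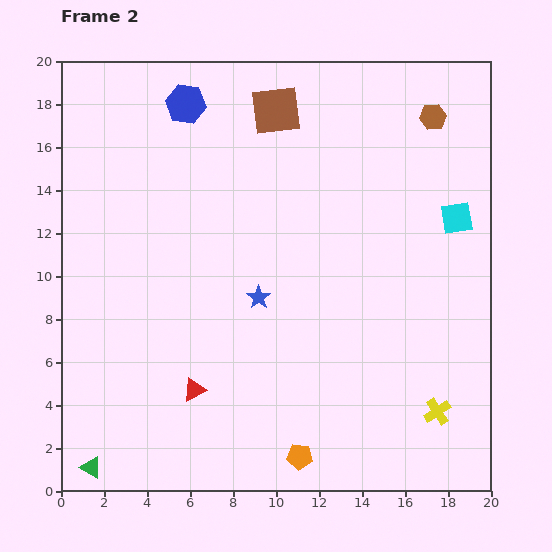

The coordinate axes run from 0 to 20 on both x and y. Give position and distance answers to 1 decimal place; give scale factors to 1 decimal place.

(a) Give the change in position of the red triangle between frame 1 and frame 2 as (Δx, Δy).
(0.8, -2.3)

The red triangle was at (5.4, 7.0) in frame 1 and (6.2, 4.7) in frame 2.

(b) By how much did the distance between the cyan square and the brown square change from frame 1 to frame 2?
+6.4

Distance in frame 1: 3.4. Distance in frame 2: 9.8.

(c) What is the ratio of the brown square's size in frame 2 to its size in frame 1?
1.5×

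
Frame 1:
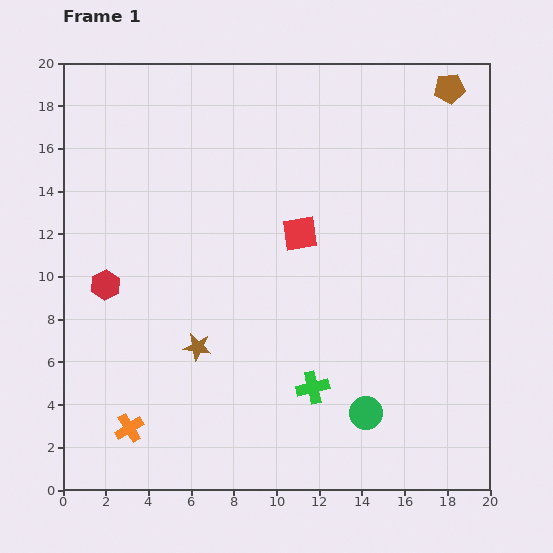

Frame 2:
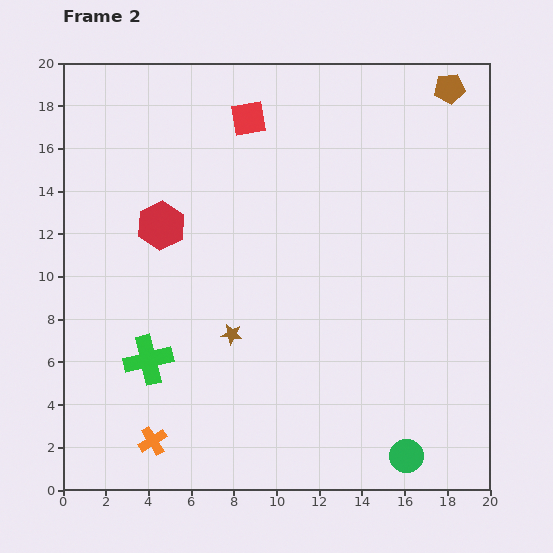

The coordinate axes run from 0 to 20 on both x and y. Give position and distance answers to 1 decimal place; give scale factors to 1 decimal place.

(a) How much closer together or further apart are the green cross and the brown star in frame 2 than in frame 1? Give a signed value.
-1.6

Distance in frame 1: 5.7. Distance in frame 2: 4.1.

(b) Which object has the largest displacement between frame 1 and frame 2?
the green cross

(moved 7.8; next 5.9)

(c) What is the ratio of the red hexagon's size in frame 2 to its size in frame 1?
1.6×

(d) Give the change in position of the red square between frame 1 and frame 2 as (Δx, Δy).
(-2.4, 5.4)

The red square was at (11.1, 12.0) in frame 1 and (8.7, 17.4) in frame 2.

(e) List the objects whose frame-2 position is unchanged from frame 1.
the brown pentagon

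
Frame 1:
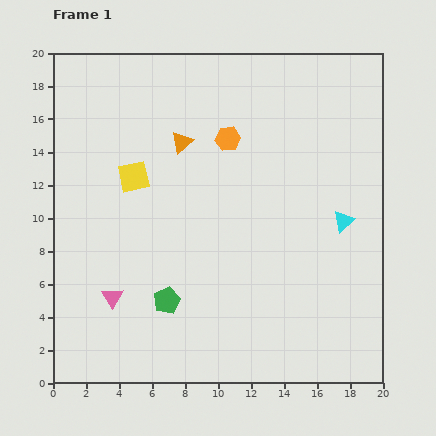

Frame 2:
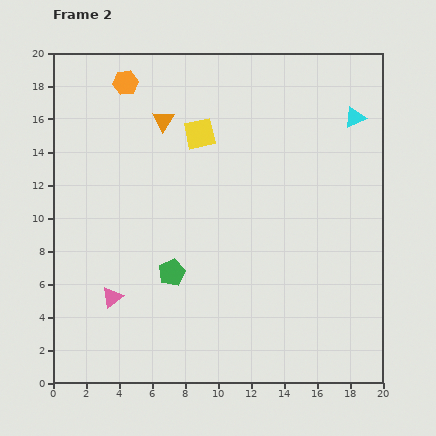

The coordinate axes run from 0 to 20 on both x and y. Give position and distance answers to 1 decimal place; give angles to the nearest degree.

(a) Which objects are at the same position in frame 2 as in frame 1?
the pink triangle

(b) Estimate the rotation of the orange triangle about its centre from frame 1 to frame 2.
15° counter-clockwise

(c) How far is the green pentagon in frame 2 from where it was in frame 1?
1.7

The green pentagon moved from (6.9, 5.0) to (7.2, 6.7), a distance of √(0.3² + 1.7²) ≈ 1.7.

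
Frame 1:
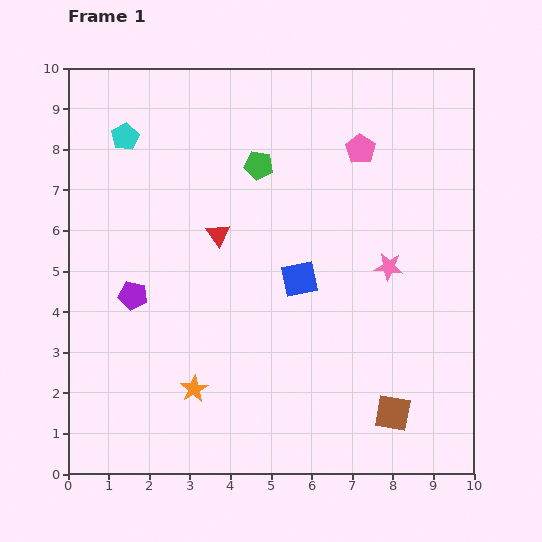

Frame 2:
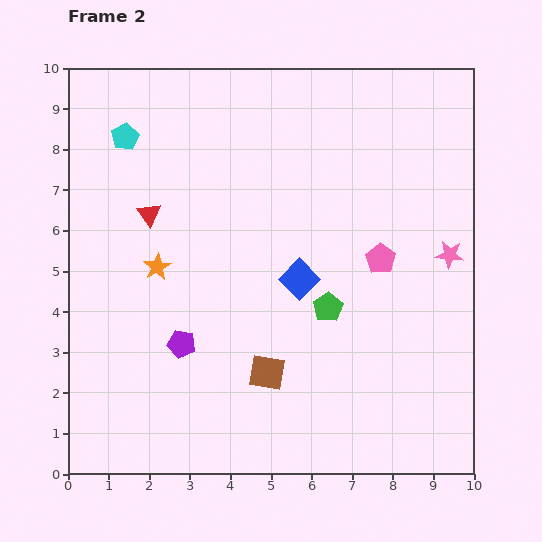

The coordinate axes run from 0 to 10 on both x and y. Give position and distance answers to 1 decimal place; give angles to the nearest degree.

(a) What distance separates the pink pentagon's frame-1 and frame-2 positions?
2.7

The pink pentagon moved from (7.2, 8.0) to (7.7, 5.3), a distance of √(0.5² + 2.7²) ≈ 2.7.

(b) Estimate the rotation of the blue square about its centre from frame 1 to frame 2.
33° counter-clockwise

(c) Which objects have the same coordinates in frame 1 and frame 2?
the blue square, the cyan pentagon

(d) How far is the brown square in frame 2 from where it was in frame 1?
3.3

The brown square moved from (8.0, 1.5) to (4.9, 2.5), a distance of √(3.1² + 1.0²) ≈ 3.3.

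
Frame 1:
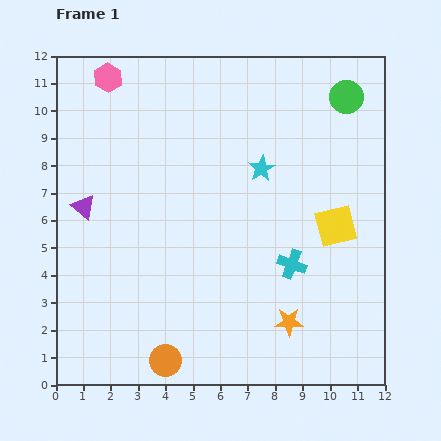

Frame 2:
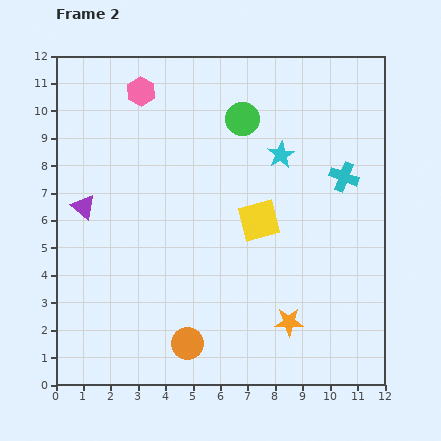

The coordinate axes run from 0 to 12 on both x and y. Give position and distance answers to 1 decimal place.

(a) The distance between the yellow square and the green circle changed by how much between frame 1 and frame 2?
-1.0

Distance in frame 1: 4.7. Distance in frame 2: 3.7.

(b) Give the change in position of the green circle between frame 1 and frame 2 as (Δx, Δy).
(-3.8, -0.8)

The green circle was at (10.6, 10.5) in frame 1 and (6.8, 9.7) in frame 2.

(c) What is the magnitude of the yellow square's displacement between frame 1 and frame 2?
2.8

The yellow square moved from (10.2, 5.8) to (7.4, 6.0), a distance of √(2.8² + 0.2²) ≈ 2.8.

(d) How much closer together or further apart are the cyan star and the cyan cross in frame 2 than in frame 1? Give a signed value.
-1.3

Distance in frame 1: 3.7. Distance in frame 2: 2.4.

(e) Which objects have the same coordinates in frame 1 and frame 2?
the orange star, the purple triangle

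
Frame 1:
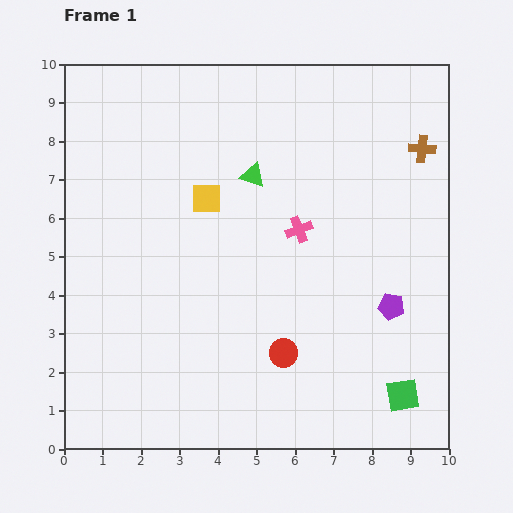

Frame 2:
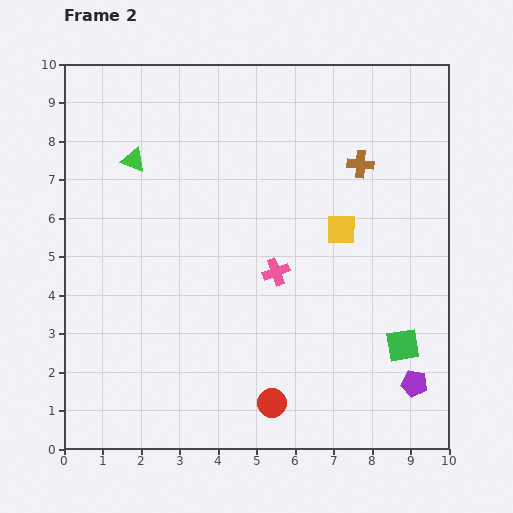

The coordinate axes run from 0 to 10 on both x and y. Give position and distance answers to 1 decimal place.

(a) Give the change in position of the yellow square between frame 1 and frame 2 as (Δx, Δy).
(3.5, -0.8)

The yellow square was at (3.7, 6.5) in frame 1 and (7.2, 5.7) in frame 2.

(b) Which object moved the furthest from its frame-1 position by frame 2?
the yellow square

(moved 3.6; next 3.1)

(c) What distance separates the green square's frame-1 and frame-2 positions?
1.3

The green square moved from (8.8, 1.4) to (8.8, 2.7), a distance of √(0.0² + 1.3²) ≈ 1.3.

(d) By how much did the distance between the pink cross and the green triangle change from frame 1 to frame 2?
+2.9

Distance in frame 1: 1.8. Distance in frame 2: 4.7.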